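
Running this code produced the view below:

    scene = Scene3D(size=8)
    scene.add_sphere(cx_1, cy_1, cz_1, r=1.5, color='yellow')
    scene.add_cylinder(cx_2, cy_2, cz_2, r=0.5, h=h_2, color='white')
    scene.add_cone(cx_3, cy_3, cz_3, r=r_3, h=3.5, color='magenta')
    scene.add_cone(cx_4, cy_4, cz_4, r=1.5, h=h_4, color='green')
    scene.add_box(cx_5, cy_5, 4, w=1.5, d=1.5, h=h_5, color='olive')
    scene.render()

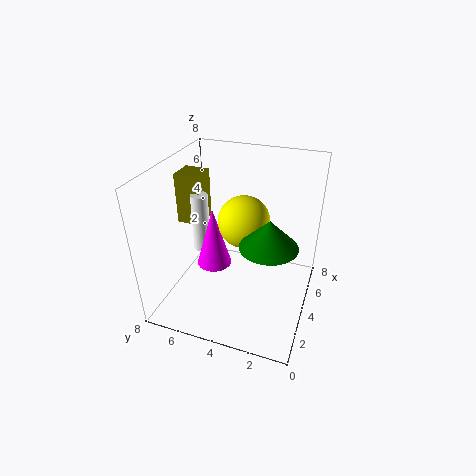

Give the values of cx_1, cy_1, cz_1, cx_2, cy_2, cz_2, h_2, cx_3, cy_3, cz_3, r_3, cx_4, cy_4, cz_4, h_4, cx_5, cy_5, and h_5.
cx_1 = 5; cy_1 = 4; cz_1 = 4.5; cx_2 = 4.5; cy_2 = 6.5; cz_2 = 2.5; h_2 = 3.5; cx_3 = 4; cy_3 = 5.5; cz_3 = 2; r_3 = 1; cx_4 = 3; cy_4 = 2; cz_4 = 4.5; h_4 = 1.5; cx_5 = 4.5; cy_5 = 6.5; h_5 = 3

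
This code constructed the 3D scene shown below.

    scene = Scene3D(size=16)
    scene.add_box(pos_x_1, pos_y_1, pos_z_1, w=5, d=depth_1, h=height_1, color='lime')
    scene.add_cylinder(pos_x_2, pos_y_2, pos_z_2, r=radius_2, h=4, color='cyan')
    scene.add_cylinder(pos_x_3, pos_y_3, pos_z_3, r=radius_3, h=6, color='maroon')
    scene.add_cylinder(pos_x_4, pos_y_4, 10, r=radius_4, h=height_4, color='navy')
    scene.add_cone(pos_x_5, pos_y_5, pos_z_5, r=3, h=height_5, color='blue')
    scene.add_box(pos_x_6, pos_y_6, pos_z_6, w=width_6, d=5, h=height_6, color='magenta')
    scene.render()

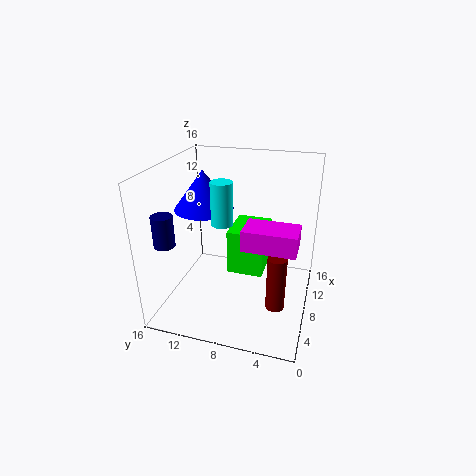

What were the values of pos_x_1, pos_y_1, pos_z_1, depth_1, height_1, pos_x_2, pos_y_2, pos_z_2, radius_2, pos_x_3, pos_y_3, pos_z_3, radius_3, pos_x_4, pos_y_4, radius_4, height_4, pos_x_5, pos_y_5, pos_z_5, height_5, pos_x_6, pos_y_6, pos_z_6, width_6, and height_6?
pos_x_1 = 7
pos_y_1 = 5
pos_z_1 = 4
depth_1 = 4
height_1 = 5
pos_x_2 = 3
pos_y_2 = 8
pos_z_2 = 12
radius_2 = 1
pos_x_3 = 5
pos_y_3 = 3
pos_z_3 = 2
radius_3 = 1
pos_x_4 = 1
pos_y_4 = 13
radius_4 = 1
height_4 = 3
pos_x_5 = 6
pos_y_5 = 11
pos_z_5 = 12
height_5 = 4
pos_x_6 = 2
pos_y_6 = 1
pos_z_6 = 10
width_6 = 3
height_6 = 2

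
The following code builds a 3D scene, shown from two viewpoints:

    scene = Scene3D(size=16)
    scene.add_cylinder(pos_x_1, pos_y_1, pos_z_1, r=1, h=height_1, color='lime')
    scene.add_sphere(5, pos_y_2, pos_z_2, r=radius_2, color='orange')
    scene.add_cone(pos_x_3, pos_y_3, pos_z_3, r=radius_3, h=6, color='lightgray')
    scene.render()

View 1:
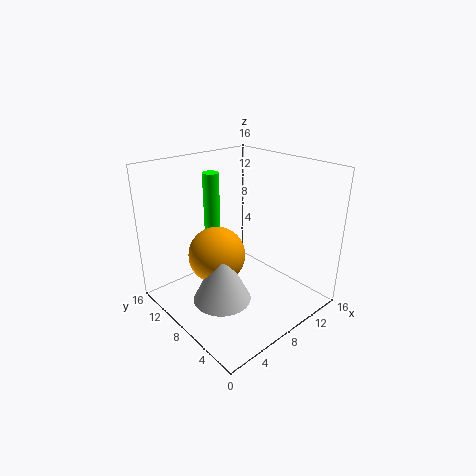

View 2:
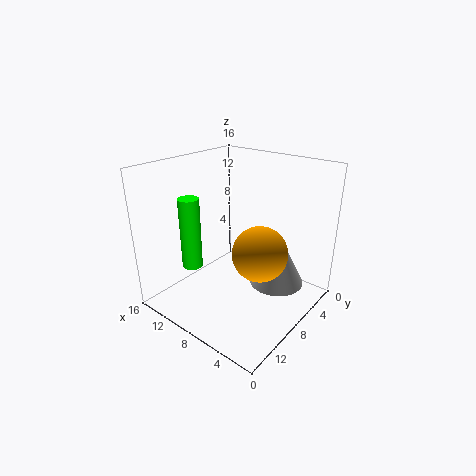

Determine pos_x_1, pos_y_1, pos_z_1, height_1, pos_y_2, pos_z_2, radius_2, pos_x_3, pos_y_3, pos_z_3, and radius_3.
pos_x_1 = 9
pos_y_1 = 14
pos_z_1 = 7
height_1 = 7
pos_y_2 = 8
pos_z_2 = 7
radius_2 = 3
pos_x_3 = 4
pos_y_3 = 6
pos_z_3 = 3
radius_3 = 3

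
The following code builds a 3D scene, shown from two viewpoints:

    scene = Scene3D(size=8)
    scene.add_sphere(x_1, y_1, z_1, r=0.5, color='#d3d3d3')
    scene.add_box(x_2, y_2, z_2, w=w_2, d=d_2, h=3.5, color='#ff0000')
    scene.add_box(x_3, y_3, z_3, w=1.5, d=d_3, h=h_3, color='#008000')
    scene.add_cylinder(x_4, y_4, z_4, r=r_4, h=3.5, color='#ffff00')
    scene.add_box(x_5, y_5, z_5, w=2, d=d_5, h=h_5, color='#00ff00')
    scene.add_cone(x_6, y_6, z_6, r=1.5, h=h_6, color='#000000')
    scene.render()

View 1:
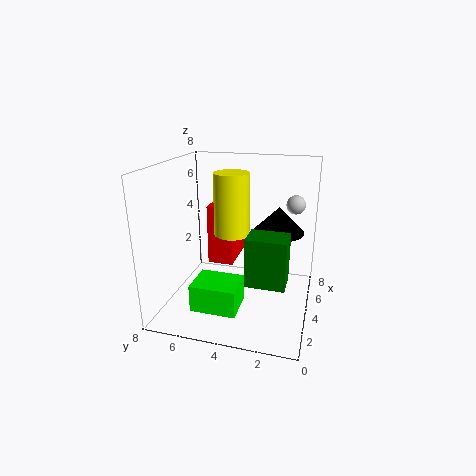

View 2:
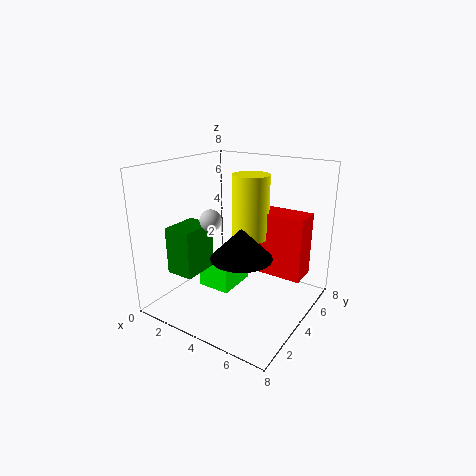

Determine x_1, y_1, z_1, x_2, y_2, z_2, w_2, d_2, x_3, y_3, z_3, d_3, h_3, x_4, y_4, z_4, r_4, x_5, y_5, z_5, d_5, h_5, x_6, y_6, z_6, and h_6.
x_1 = 4.5, y_1 = 1, z_1 = 6, x_2 = 4.5, y_2 = 4.5, z_2 = 2, w_2 = 3, d_2 = 1.5, x_3 = 1.5, y_3 = 1, z_3 = 2.5, d_3 = 2, h_3 = 2.5, x_4 = 4.5, y_4 = 4.5, z_4 = 4, r_4 = 1, x_5 = 1.5, y_5 = 3.5, z_5 = 0.5, d_5 = 2.5, h_5 = 1.5, x_6 = 5.5, y_6 = 2, z_6 = 4, h_6 = 1.5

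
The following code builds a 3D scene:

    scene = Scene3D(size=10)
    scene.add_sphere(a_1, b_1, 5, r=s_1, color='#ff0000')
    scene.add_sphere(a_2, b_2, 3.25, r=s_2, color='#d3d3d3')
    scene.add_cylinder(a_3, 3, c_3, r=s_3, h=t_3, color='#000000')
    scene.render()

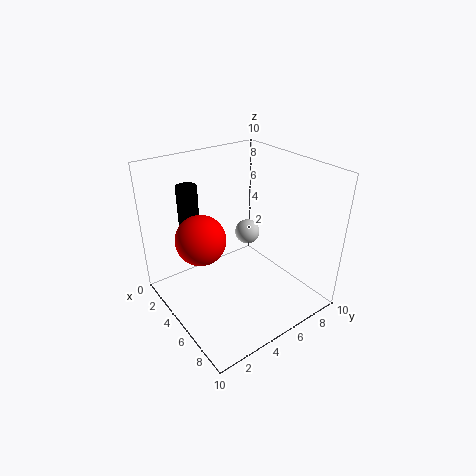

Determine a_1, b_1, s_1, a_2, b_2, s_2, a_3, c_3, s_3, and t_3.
a_1 = 3.75
b_1 = 2.75
s_1 = 1.75
a_2 = 2.25
b_2 = 8
s_2 = 1
a_3 = 1.75
c_3 = 4.5
s_3 = 0.75
t_3 = 3.75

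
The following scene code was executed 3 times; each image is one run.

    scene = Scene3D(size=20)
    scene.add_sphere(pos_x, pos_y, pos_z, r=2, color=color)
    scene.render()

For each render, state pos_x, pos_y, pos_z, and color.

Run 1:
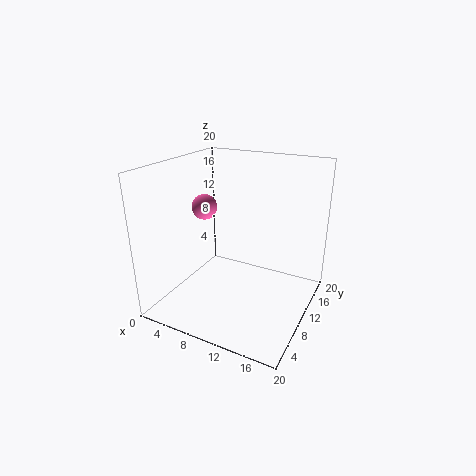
pos_x = 2, pos_y = 14, pos_z = 12, color = 'hotpink'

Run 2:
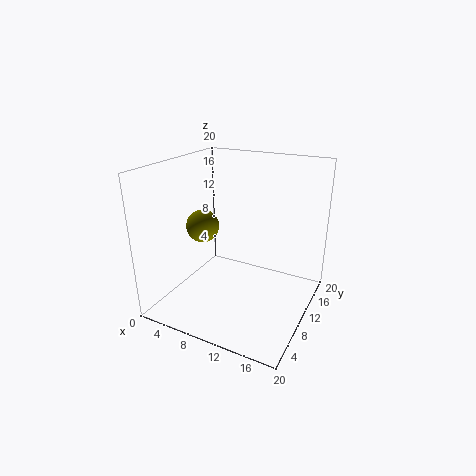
pos_x = 8, pos_y = 4.5, pos_z = 13.5, color = 'olive'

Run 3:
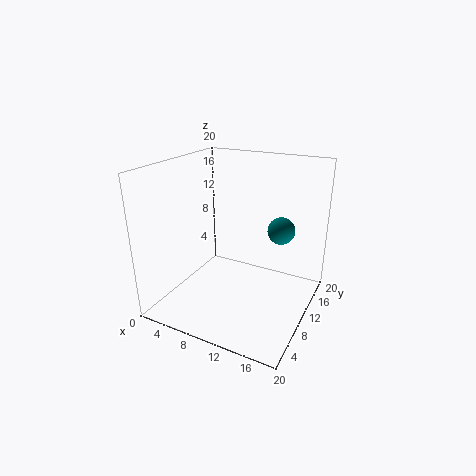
pos_x = 14.5, pos_y = 15, pos_z = 10, color = 'teal'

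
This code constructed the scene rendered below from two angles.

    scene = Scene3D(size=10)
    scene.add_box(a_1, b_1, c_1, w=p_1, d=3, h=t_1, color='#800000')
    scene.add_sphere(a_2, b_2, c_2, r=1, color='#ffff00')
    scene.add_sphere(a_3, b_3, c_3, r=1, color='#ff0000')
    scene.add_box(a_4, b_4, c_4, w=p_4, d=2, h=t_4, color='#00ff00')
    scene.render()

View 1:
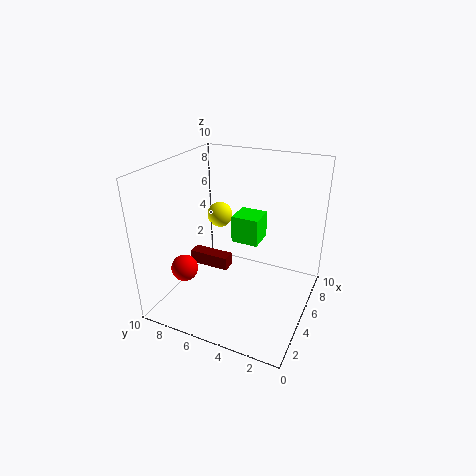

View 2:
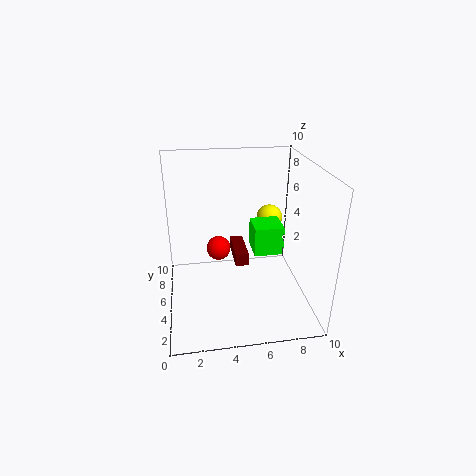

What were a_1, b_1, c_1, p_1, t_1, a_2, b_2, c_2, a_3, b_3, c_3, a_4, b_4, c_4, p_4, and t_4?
a_1 = 5, b_1 = 6, c_1 = 2, p_1 = 1, t_1 = 1, a_2 = 8, b_2 = 8, c_2 = 5, a_3 = 4, b_3 = 9, c_3 = 2, a_4 = 6, b_4 = 4, c_4 = 4, p_4 = 2, t_4 = 2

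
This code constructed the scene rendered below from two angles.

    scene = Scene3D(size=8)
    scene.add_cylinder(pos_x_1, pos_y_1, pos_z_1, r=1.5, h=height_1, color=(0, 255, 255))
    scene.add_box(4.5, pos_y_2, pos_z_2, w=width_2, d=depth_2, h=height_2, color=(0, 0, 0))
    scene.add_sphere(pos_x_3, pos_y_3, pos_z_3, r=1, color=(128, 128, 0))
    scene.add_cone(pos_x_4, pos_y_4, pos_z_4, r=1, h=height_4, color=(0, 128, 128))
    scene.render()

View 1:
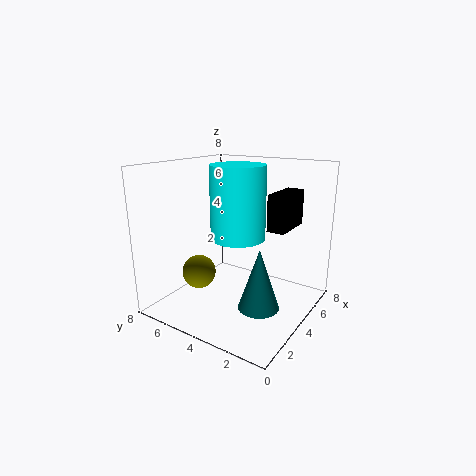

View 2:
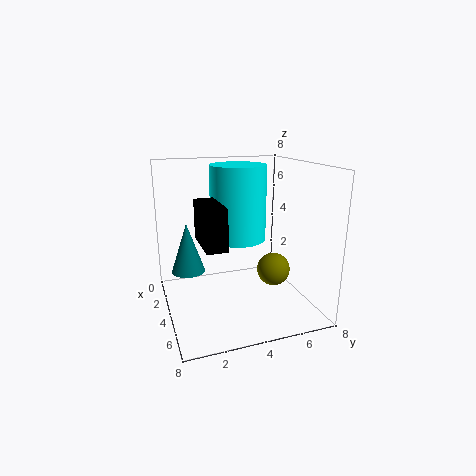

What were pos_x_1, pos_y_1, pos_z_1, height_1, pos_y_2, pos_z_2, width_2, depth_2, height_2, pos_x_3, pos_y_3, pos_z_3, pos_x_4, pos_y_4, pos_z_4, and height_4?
pos_x_1 = 4
pos_y_1 = 4
pos_z_1 = 4
height_1 = 4
pos_y_2 = 1.5
pos_z_2 = 4.5
width_2 = 2.5
depth_2 = 1
height_2 = 2
pos_x_3 = 3.5
pos_y_3 = 6.5
pos_z_3 = 1.5
pos_x_4 = 2
pos_y_4 = 1.5
pos_z_4 = 1.5
height_4 = 3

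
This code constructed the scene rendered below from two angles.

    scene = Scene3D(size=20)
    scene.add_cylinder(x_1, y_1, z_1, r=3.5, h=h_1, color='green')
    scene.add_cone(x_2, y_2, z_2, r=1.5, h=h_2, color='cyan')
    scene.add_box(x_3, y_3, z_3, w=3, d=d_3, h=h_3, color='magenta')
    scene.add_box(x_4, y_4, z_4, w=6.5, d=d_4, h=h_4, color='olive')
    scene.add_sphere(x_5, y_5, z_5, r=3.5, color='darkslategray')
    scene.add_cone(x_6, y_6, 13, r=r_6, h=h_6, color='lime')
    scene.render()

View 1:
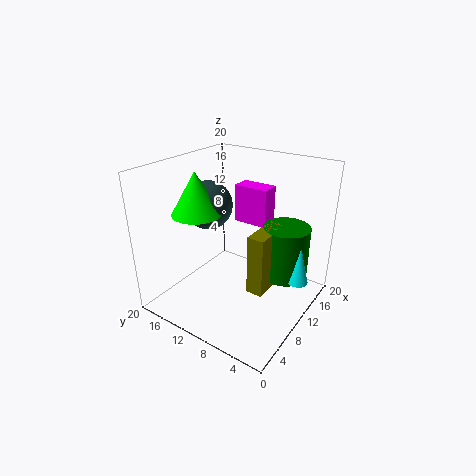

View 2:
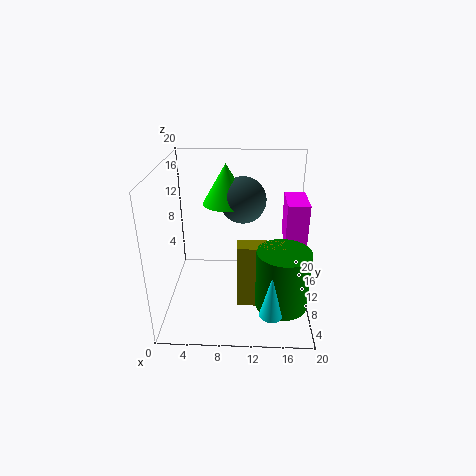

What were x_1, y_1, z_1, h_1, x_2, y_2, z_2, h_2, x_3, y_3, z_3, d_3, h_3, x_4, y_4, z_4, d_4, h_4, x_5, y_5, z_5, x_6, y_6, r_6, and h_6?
x_1 = 16, y_1 = 5.5, z_1 = 2.5, h_1 = 8, x_2 = 14.5, y_2 = 2.5, z_2 = 3, h_2 = 6, x_3 = 16.5, y_3 = 9.5, z_3 = 9, d_3 = 5.5, h_3 = 6, x_4 = 10, y_4 = 6, z_4 = 1.5, d_4 = 2.5, h_4 = 9, x_5 = 10.5, y_5 = 15.5, z_5 = 13.5, x_6 = 8, y_6 = 15.5, r_6 = 3.5, h_6 = 6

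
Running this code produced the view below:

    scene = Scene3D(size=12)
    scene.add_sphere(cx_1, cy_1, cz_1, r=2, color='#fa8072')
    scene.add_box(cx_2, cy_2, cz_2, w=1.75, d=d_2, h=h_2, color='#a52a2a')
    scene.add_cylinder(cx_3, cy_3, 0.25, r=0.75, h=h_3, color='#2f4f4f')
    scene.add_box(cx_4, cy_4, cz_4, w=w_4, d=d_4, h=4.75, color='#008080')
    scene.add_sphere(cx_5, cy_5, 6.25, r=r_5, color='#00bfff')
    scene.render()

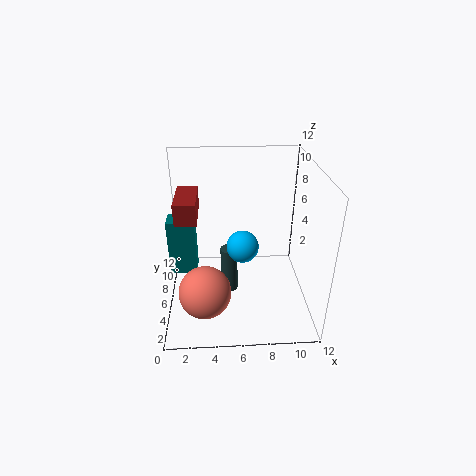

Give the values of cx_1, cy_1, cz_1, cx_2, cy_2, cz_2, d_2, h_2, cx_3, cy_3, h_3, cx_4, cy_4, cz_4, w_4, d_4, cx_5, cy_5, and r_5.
cx_1 = 3.25
cy_1 = 2.25
cz_1 = 3.5
cx_2 = 1
cy_2 = 5
cz_2 = 7.75
d_2 = 4
h_2 = 1.75
cx_3 = 5.25
cy_3 = 6.75
h_3 = 4.25
cx_4 = 0.25
cy_4 = 5.5
cz_4 = 3
w_4 = 2.25
d_4 = 1.75
cx_5 = 6.25
cy_5 = 4.25
r_5 = 1.25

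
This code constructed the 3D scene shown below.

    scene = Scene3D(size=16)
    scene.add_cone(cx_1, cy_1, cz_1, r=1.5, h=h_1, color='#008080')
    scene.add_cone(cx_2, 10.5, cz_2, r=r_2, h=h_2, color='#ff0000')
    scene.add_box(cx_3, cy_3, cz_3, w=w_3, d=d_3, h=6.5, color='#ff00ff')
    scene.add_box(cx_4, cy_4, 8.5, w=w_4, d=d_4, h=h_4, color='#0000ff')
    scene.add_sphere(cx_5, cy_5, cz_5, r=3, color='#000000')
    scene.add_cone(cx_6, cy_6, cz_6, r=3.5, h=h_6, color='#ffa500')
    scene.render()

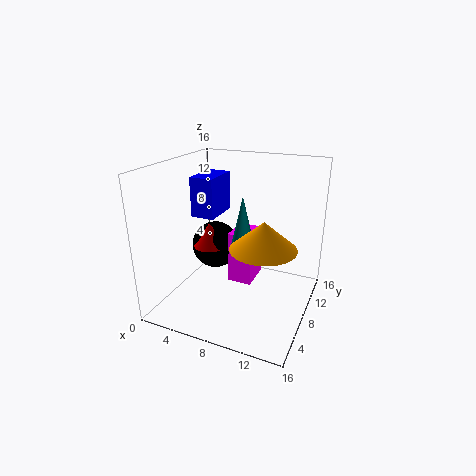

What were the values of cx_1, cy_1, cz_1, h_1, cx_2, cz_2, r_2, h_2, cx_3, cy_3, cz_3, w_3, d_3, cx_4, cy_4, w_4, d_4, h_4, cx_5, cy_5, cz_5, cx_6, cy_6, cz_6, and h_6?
cx_1 = 7.5
cy_1 = 10.5
cz_1 = 5.5
h_1 = 6.5
cx_2 = 3
cz_2 = 5
r_2 = 2
h_2 = 3
cx_3 = 5.5
cy_3 = 10.5
cz_3 = 0.5
w_3 = 3
d_3 = 4
cx_4 = 0.5
cy_4 = 10.5
w_4 = 3
d_4 = 5
h_4 = 5
cx_5 = 3
cy_5 = 12
cz_5 = 4.5
cx_6 = 11.5
cy_6 = 6.5
cz_6 = 8
h_6 = 3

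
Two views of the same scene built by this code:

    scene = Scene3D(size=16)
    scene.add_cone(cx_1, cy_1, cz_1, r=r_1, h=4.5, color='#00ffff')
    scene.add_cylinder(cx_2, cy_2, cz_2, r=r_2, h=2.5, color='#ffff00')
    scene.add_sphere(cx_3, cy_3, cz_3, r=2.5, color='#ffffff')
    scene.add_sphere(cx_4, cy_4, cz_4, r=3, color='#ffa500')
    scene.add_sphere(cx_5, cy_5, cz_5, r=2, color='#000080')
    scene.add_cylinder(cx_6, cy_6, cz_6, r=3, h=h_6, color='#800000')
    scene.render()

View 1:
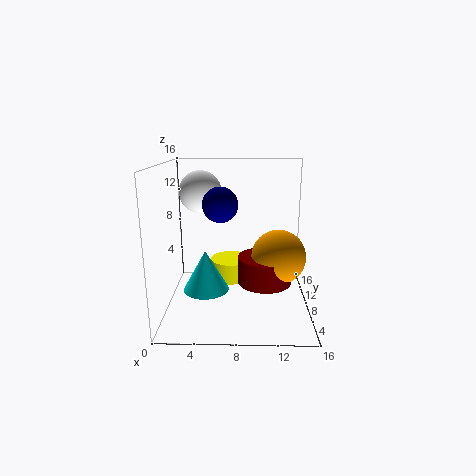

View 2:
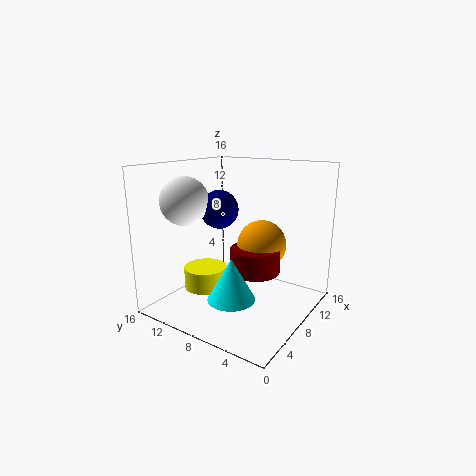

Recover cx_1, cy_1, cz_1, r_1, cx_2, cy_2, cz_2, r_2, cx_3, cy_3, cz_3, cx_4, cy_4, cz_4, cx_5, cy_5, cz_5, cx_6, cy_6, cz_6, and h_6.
cx_1 = 4.5; cy_1 = 6.5; cz_1 = 2.5; r_1 = 2.5; cx_2 = 7; cy_2 = 12; cz_2 = 1.5; r_2 = 2.5; cx_3 = 3.5; cy_3 = 11.5; cz_3 = 12.5; cx_4 = 12.5; cy_4 = 7.5; cz_4 = 6; cx_5 = 6; cy_5 = 9; cz_5 = 11.5; cx_6 = 11; cy_6 = 7.5; cz_6 = 3; h_6 = 3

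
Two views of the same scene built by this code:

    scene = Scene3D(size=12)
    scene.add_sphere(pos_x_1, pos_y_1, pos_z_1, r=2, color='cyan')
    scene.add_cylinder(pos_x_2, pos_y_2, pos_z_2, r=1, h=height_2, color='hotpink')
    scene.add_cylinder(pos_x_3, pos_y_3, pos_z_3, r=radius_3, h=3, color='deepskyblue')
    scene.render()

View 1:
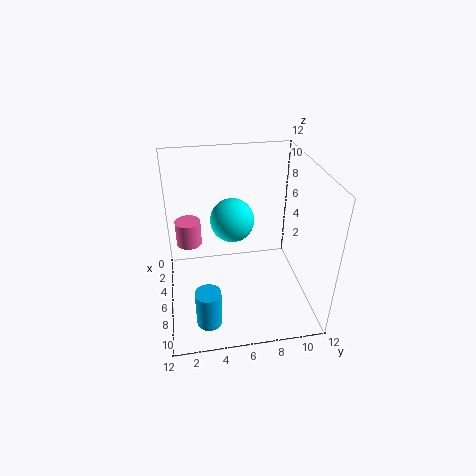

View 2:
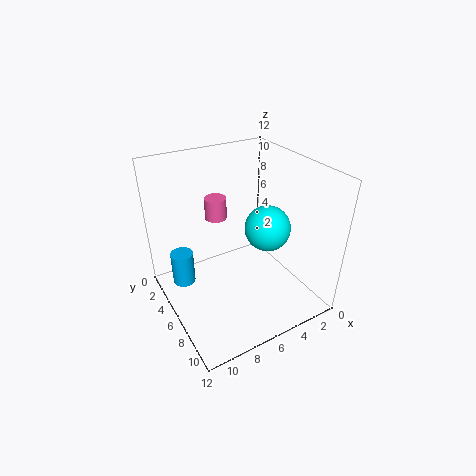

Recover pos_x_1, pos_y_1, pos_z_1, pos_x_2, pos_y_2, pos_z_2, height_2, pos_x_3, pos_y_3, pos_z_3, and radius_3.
pos_x_1 = 3; pos_y_1 = 6; pos_z_1 = 6; pos_x_2 = 6; pos_y_2 = 2; pos_z_2 = 6; height_2 = 2; pos_x_3 = 10; pos_y_3 = 3; pos_z_3 = 1; radius_3 = 1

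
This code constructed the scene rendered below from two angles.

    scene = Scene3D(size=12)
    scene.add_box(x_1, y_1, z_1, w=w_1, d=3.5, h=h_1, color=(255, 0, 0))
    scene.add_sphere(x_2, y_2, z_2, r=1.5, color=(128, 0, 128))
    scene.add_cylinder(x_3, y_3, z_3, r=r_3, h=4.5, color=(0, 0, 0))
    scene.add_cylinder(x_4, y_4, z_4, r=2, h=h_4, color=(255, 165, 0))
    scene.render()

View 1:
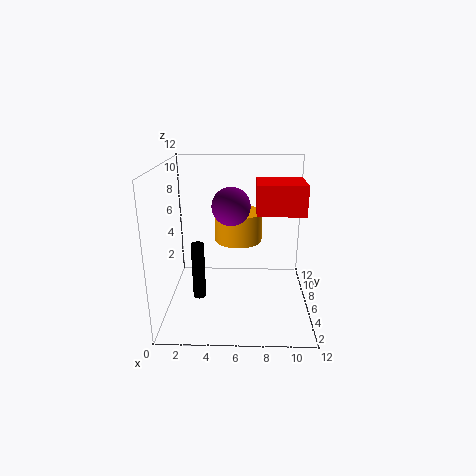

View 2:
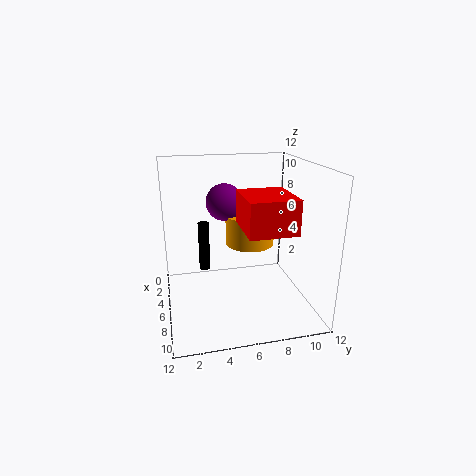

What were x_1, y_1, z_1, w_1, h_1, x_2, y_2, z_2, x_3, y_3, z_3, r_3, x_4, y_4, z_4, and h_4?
x_1 = 7.5, y_1 = 5.5, z_1 = 8, w_1 = 4, h_1 = 2.5, x_2 = 5.5, y_2 = 5, z_2 = 9, x_3 = 3, y_3 = 3.5, z_3 = 2, r_3 = 0.5, x_4 = 6, y_4 = 7, z_4 = 5.5, h_4 = 2.5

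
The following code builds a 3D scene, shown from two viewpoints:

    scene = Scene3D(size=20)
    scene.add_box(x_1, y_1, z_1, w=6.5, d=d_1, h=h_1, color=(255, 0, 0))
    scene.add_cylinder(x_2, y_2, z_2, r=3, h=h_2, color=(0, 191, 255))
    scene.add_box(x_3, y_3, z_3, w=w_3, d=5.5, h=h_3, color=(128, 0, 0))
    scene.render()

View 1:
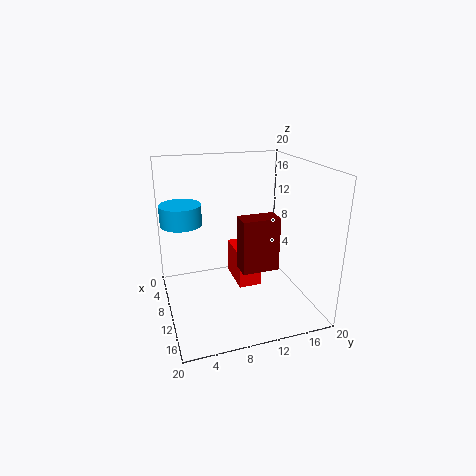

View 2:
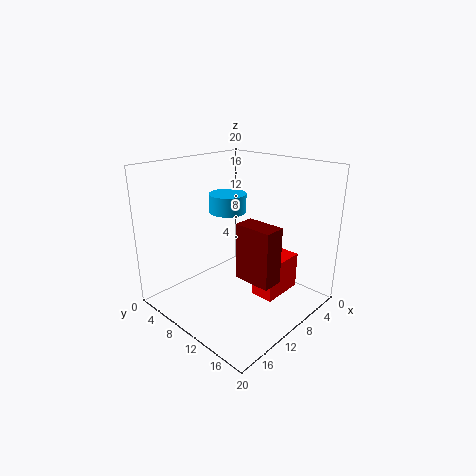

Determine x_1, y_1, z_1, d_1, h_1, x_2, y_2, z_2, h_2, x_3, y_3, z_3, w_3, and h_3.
x_1 = 1.5
y_1 = 11
z_1 = 0.5
d_1 = 3.5
h_1 = 5.5
x_2 = 5
y_2 = 3
z_2 = 11
h_2 = 3
x_3 = 8
y_3 = 10.5
z_3 = 4.5
w_3 = 3
h_3 = 8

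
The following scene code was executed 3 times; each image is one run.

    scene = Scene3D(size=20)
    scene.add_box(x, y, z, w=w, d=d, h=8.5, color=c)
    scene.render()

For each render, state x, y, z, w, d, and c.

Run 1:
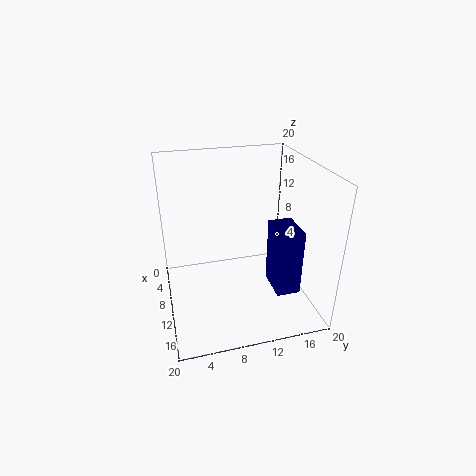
x = 13.5
y = 13
z = 5.5
w = 4.5
d = 3
c = 'navy'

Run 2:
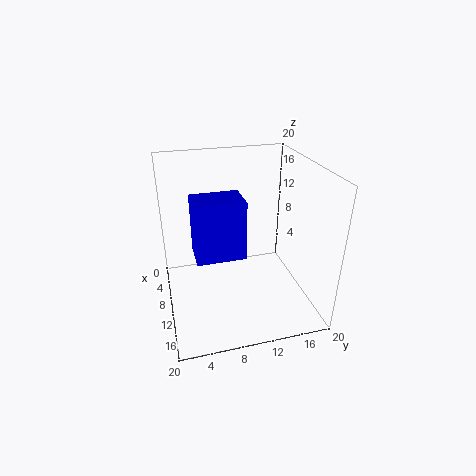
x = 6
y = 4
z = 7
w = 5
d = 7
c = 'blue'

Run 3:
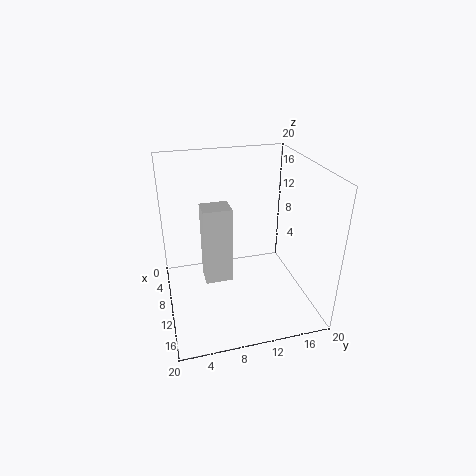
x = 16.5
y = 4
z = 10
w = 2.5
d = 3
c = 'lightgray'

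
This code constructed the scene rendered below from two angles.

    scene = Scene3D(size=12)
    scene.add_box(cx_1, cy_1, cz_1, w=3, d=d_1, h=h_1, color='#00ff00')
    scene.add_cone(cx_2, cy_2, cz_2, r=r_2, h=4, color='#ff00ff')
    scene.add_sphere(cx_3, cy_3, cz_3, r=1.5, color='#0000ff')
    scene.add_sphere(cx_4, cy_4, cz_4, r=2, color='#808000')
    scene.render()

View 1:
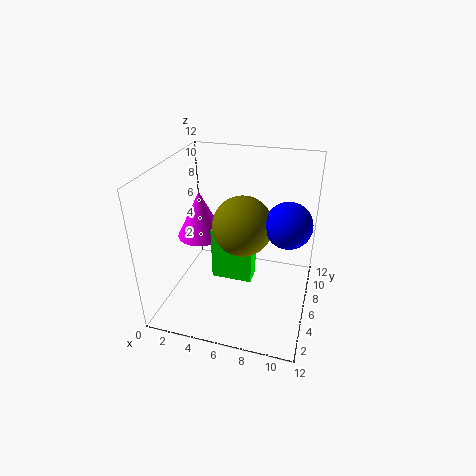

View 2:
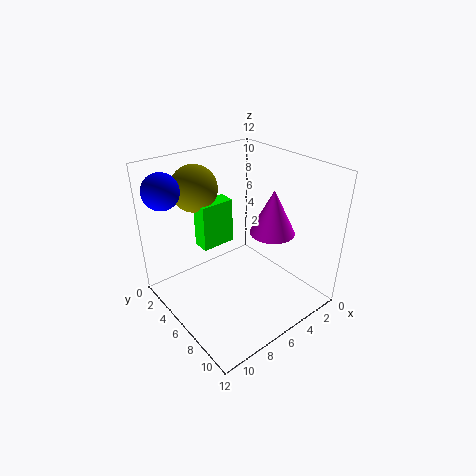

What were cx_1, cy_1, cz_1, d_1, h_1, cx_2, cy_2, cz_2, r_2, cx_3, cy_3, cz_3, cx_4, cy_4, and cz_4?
cx_1 = 5; cy_1 = 2.5; cz_1 = 4.5; d_1 = 1.5; h_1 = 4; cx_2 = 2.5; cy_2 = 6.5; cz_2 = 5.5; r_2 = 2; cx_3 = 10.5; cy_3 = 2; cz_3 = 10; cx_4 = 7.5; cy_4 = 2; cz_4 = 9.5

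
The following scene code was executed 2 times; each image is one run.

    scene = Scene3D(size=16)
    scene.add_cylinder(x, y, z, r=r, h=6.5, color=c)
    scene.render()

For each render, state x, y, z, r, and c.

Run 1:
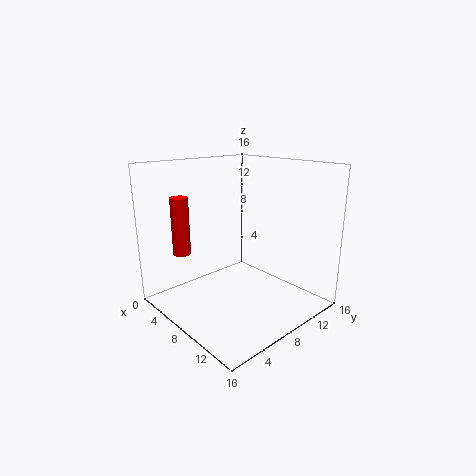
x = 3.5
y = 3.5
z = 6
r = 1
c = 'red'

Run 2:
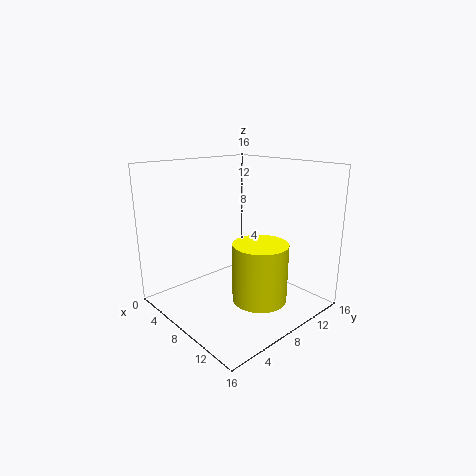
x = 11
y = 8.5
z = 1.5
r = 3
c = 'yellow'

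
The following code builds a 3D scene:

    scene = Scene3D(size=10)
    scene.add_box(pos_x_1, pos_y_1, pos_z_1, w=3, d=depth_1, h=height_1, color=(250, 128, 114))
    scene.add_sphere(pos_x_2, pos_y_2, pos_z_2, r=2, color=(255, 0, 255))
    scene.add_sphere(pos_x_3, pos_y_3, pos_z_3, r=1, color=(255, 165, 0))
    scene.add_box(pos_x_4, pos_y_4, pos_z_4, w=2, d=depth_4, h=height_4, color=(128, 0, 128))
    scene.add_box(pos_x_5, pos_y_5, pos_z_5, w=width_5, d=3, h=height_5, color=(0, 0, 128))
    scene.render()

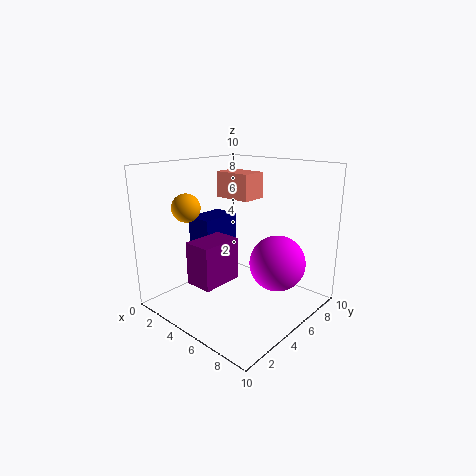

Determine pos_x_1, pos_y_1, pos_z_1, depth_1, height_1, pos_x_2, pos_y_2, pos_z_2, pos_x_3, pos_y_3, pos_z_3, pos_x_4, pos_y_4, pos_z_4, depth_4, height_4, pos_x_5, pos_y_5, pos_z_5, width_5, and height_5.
pos_x_1 = 1
pos_y_1 = 7
pos_z_1 = 7
depth_1 = 2
height_1 = 2
pos_x_2 = 7
pos_y_2 = 7
pos_z_2 = 3
pos_x_3 = 2
pos_y_3 = 3
pos_z_3 = 7
pos_x_4 = 3
pos_y_4 = 2
pos_z_4 = 2
depth_4 = 3
height_4 = 3
pos_x_5 = 1
pos_y_5 = 4
pos_z_5 = 4
width_5 = 2
height_5 = 2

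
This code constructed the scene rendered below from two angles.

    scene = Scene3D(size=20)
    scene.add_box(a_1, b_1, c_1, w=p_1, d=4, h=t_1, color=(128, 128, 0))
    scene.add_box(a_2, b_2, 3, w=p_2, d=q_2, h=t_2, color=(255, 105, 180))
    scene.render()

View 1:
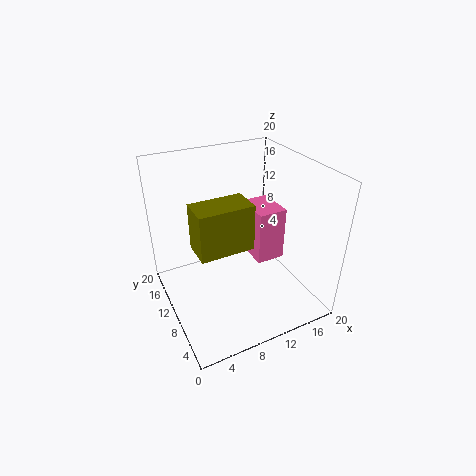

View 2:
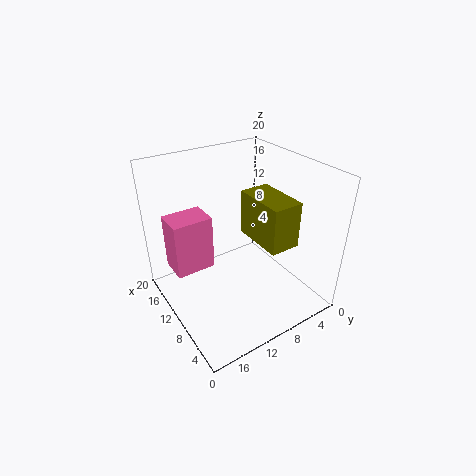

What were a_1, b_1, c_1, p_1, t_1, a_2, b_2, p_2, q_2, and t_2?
a_1 = 3; b_1 = 5.5; c_1 = 11; p_1 = 7; t_1 = 6; a_2 = 14.5; b_2 = 11.5; p_2 = 4.5; q_2 = 6; t_2 = 8.5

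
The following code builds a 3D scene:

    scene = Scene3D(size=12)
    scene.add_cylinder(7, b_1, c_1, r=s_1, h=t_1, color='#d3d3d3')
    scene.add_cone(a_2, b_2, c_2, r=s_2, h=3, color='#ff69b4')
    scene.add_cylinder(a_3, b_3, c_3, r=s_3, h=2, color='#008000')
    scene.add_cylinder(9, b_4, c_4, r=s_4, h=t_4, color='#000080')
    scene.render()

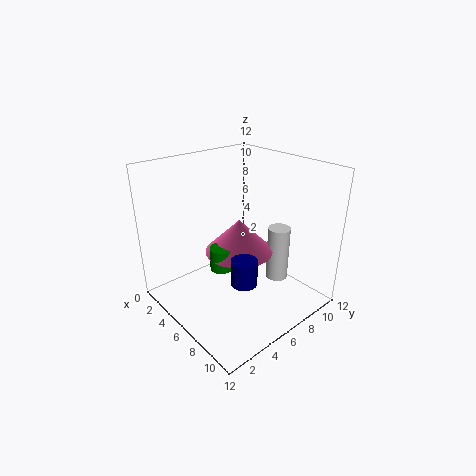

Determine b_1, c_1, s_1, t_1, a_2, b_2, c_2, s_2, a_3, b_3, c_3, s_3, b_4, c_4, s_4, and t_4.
b_1 = 10
c_1 = 1
s_1 = 1
t_1 = 5
a_2 = 5
b_2 = 7
c_2 = 4
s_2 = 3
a_3 = 5
b_3 = 5
c_3 = 3
s_3 = 1
b_4 = 4
c_4 = 4
s_4 = 1
t_4 = 2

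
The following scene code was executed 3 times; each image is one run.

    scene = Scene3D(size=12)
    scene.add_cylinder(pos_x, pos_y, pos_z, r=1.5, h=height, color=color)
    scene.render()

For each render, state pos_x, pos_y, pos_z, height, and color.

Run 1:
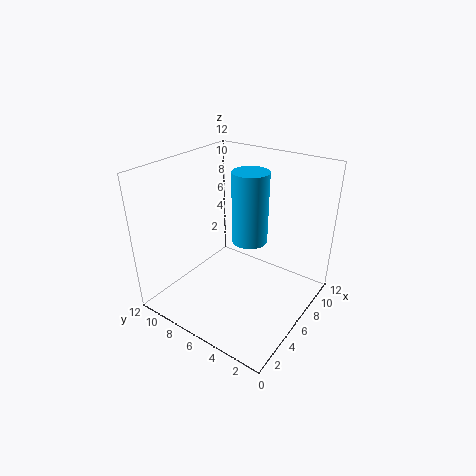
pos_x = 7, pos_y = 5.5, pos_z = 5.5, height = 6, color = 'deepskyblue'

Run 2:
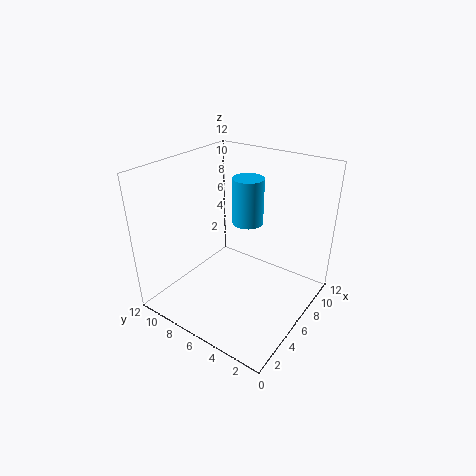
pos_x = 10.5, pos_y = 8, pos_z = 5, height = 4.5, color = 'deepskyblue'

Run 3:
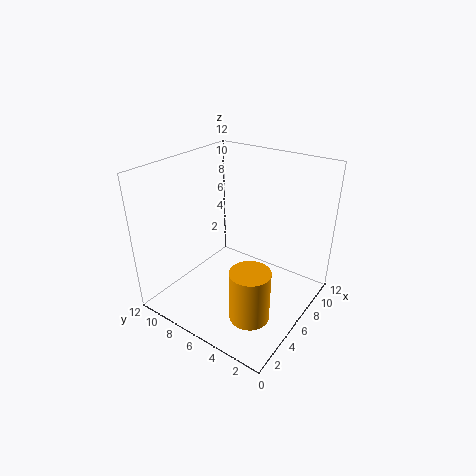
pos_x = 2.5, pos_y = 2.5, pos_z = 2, height = 4, color = 'orange'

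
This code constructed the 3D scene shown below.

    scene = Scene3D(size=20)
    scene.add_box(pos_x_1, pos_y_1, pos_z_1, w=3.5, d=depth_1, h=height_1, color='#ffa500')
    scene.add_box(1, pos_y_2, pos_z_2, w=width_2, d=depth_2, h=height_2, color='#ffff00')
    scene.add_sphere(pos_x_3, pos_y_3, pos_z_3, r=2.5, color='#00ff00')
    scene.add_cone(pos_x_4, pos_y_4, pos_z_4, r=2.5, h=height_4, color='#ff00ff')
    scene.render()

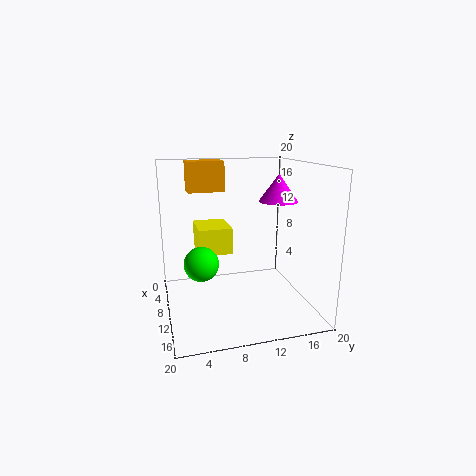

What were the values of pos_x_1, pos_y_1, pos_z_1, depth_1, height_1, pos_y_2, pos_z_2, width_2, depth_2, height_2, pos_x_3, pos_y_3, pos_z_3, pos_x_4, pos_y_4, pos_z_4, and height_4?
pos_x_1 = 1; pos_y_1 = 4; pos_z_1 = 15.5; depth_1 = 5.5; height_1 = 4.5; pos_y_2 = 5; pos_z_2 = 6.5; width_2 = 6; depth_2 = 5; height_2 = 4; pos_x_3 = 8.5; pos_y_3 = 5; pos_z_3 = 6; pos_x_4 = 13; pos_y_4 = 14.5; pos_z_4 = 15.5; height_4 = 3.5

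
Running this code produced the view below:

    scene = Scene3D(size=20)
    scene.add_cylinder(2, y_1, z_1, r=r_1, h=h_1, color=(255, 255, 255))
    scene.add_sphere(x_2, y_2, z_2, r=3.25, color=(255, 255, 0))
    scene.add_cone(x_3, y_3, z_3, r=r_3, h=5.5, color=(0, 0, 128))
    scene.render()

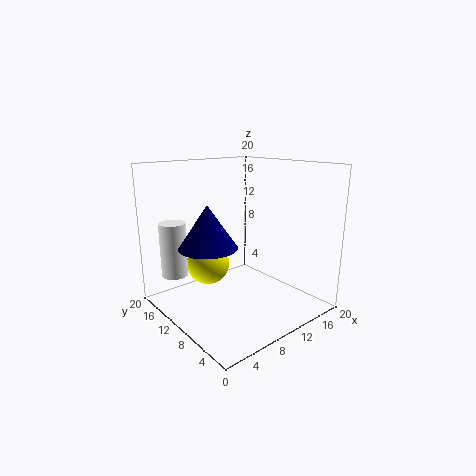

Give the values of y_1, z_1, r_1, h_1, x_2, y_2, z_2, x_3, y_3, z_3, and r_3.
y_1 = 13.75; z_1 = 5.5; r_1 = 1.75; h_1 = 7.25; x_2 = 8.75; y_2 = 15.75; z_2 = 4.75; x_3 = 4.5; y_3 = 9.25; z_3 = 10; r_3 = 3.75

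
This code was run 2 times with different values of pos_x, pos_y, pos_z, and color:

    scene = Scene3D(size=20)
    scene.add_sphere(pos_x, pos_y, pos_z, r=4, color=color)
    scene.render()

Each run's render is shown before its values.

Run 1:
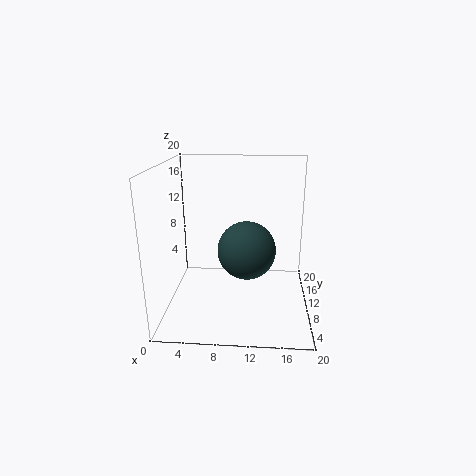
pos_x = 11.25, pos_y = 9.25, pos_z = 8.5, color = 'darkslategray'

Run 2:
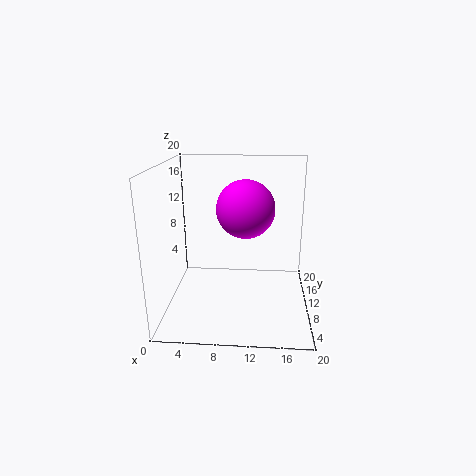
pos_x = 11, pos_y = 10.5, pos_z = 14, color = 'magenta'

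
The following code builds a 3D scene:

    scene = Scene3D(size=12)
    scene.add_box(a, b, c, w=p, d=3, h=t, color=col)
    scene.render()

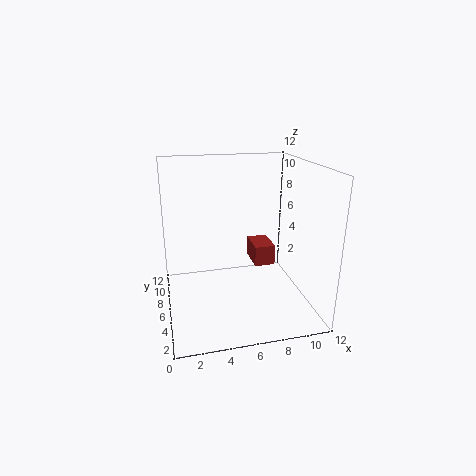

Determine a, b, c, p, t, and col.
a = 8.5; b = 9; c = 1.5; p = 2; t = 2; col = 'brown'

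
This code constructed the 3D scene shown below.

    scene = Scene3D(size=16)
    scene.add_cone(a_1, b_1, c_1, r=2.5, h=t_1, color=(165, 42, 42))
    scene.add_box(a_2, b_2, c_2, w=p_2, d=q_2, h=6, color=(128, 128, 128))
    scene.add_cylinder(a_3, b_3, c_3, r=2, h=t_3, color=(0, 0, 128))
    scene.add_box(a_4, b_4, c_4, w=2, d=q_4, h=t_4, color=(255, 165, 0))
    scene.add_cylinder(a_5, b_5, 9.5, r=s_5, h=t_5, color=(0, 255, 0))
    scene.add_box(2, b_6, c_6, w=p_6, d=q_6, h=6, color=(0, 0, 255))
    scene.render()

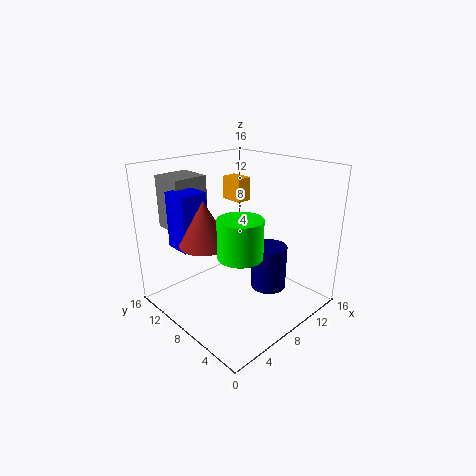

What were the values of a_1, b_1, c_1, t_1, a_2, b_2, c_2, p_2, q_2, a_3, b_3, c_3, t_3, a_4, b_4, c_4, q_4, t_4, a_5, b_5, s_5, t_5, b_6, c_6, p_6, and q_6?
a_1 = 3
b_1 = 7.5
c_1 = 9
t_1 = 4.5
a_2 = 3
b_2 = 12
c_2 = 8.5
p_2 = 4
q_2 = 4
a_3 = 10.5
b_3 = 5.5
c_3 = 2
t_3 = 5
a_4 = 12.5
b_4 = 12.5
c_4 = 10
q_4 = 3
t_4 = 3
a_5 = 3
b_5 = 2.5
s_5 = 2
t_5 = 3.5
b_6 = 9.5
c_6 = 7.5
p_6 = 3
q_6 = 3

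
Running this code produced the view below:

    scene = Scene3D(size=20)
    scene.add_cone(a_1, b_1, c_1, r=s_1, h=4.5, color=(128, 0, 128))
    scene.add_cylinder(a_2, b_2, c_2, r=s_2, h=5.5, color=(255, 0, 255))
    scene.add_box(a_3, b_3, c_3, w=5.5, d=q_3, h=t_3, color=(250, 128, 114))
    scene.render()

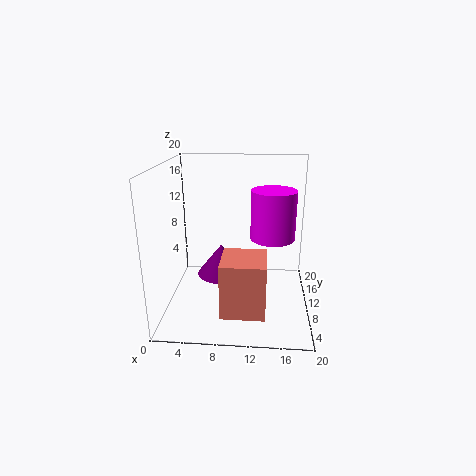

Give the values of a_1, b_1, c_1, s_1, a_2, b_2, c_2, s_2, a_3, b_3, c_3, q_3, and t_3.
a_1 = 7.5
b_1 = 11
c_1 = 4
s_1 = 3.5
a_2 = 14.5
b_2 = 3
c_2 = 13
s_2 = 2.5
a_3 = 8.5
b_3 = 1
c_3 = 3
q_3 = 5.5
t_3 = 7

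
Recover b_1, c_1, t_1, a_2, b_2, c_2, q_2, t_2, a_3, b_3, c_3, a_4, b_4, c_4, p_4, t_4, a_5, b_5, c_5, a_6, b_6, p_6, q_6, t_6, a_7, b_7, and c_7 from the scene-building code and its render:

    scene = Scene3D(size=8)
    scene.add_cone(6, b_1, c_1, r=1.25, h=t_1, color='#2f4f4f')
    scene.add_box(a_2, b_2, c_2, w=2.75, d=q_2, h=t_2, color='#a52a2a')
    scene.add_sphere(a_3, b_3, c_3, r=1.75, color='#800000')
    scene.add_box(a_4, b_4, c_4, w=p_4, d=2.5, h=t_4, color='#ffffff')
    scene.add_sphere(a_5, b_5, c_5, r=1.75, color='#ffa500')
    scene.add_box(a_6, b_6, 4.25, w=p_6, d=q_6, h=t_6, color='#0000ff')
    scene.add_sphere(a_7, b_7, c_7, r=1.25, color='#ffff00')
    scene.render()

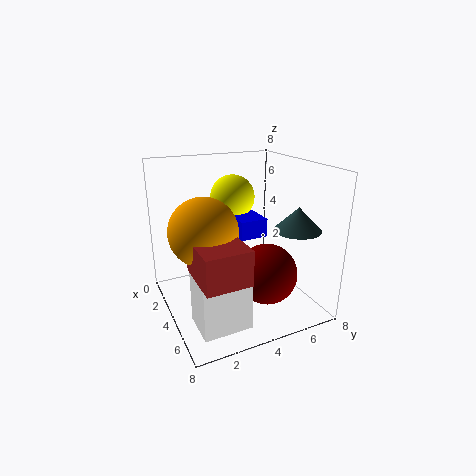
b_1 = 6.5
c_1 = 4.75
t_1 = 1.25
a_2 = 5
b_2 = 0.75
c_2 = 3.25
q_2 = 2.25
t_2 = 1.75
a_3 = 4.75
b_3 = 5.5
c_3 = 1.75
a_4 = 5.25
b_4 = 0.75
c_4 = 0.5
p_4 = 2
t_4 = 3.5
a_5 = 4.75
b_5 = 1.75
c_5 = 5
a_6 = 3.25
b_6 = 3.75
p_6 = 1.75
q_6 = 1.5
t_6 = 1
a_7 = 2.75
b_7 = 4.25
c_7 = 6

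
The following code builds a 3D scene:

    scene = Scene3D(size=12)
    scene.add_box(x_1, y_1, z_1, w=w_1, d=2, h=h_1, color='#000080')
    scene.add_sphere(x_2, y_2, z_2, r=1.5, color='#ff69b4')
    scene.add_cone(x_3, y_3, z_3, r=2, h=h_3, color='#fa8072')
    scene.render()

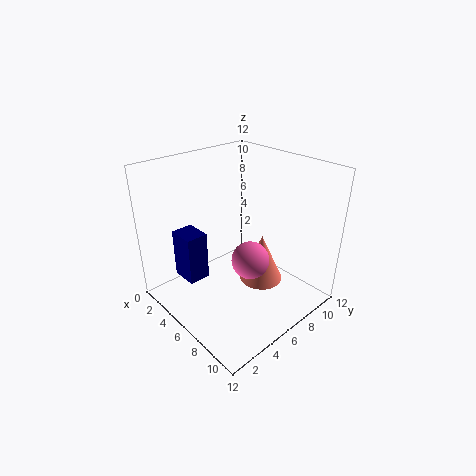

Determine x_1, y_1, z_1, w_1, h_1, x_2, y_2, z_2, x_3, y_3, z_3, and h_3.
x_1 = 0.5; y_1 = 3; z_1 = 1; w_1 = 2.5; h_1 = 4.5; x_2 = 8; y_2 = 5.5; z_2 = 5; x_3 = 6; y_3 = 9; z_3 = 0.5; h_3 = 4.5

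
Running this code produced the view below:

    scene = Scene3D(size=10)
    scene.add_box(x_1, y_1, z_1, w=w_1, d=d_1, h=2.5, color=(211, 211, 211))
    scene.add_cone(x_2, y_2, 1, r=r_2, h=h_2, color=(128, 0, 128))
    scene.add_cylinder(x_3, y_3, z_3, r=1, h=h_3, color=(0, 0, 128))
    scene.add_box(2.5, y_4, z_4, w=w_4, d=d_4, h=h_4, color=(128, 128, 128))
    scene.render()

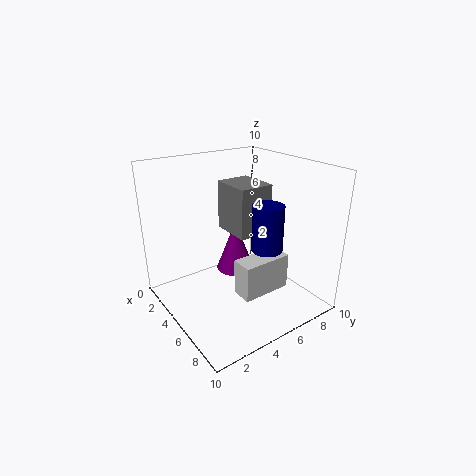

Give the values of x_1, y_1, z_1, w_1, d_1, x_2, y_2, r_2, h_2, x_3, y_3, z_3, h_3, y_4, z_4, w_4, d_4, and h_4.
x_1 = 6
y_1 = 4
z_1 = 1.5
w_1 = 1.5
d_1 = 3.5
x_2 = 2.5
y_2 = 6.5
r_2 = 1.5
h_2 = 4
x_3 = 7.5
y_3 = 5.5
z_3 = 5
h_3 = 3
y_4 = 5
z_4 = 5
w_4 = 3
d_4 = 2.5
h_4 = 3.5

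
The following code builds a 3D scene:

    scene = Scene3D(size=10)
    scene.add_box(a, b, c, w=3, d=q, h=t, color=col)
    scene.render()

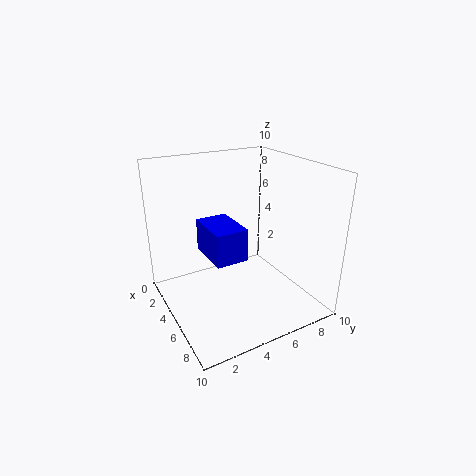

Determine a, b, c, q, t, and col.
a = 5
b = 2
c = 5
q = 2
t = 2
col = 'blue'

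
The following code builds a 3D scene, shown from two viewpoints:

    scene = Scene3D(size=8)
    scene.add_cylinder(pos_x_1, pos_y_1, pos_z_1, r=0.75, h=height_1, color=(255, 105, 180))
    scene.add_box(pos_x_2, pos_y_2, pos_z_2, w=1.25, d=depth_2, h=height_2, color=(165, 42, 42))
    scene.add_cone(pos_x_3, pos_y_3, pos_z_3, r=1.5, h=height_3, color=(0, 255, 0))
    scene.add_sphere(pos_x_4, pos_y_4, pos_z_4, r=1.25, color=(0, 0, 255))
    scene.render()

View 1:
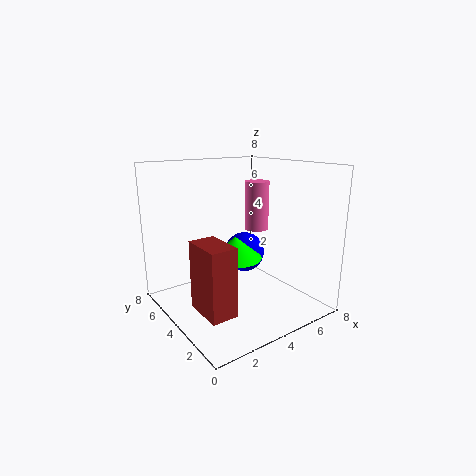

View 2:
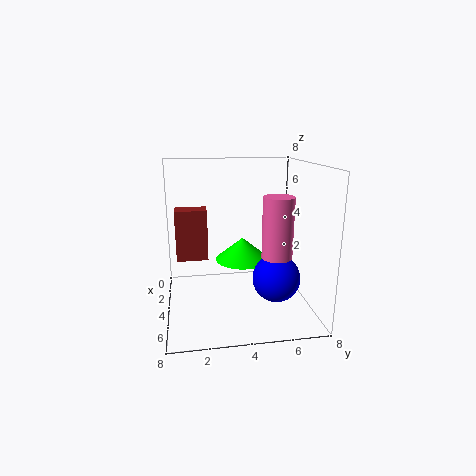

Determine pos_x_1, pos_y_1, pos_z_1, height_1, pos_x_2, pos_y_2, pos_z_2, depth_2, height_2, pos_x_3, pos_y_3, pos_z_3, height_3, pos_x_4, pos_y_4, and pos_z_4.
pos_x_1 = 6.5
pos_y_1 = 5.5
pos_z_1 = 3.75
height_1 = 3
pos_x_2 = 0.25
pos_y_2 = 0.5
pos_z_2 = 1.75
depth_2 = 2
height_2 = 3.25
pos_x_3 = 4
pos_y_3 = 4.25
pos_z_3 = 2.75
height_3 = 1.25
pos_x_4 = 5.75
pos_y_4 = 5.75
pos_z_4 = 2.25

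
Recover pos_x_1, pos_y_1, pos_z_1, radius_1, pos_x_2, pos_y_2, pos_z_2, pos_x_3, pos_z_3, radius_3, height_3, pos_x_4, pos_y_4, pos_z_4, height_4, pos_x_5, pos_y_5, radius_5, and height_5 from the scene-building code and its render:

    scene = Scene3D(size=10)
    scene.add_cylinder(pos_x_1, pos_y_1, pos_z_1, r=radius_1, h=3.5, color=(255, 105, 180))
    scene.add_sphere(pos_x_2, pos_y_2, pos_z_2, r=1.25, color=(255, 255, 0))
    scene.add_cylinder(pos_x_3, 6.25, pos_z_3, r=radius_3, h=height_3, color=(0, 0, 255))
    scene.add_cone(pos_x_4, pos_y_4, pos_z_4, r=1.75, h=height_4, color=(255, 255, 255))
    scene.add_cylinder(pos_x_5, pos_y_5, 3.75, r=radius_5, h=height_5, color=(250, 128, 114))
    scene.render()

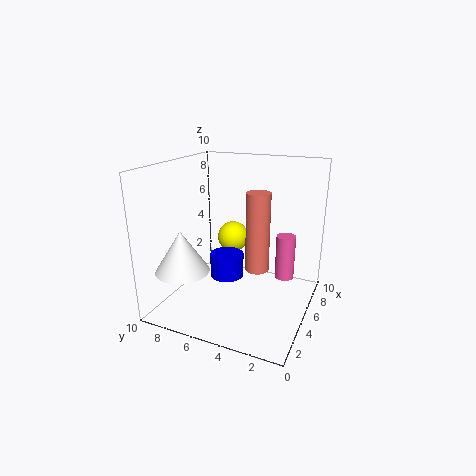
pos_x_1 = 8.5, pos_y_1 = 2.5, pos_z_1 = 0.75, radius_1 = 0.75, pos_x_2 = 8.5, pos_y_2 = 7, pos_z_2 = 3.5, pos_x_3 = 5.75, pos_z_3 = 1.5, radius_3 = 1.25, height_3 = 1.75, pos_x_4 = 1.75, pos_y_4 = 7.5, pos_z_4 = 3.5, height_4 = 2.75, pos_x_5 = 3.5, pos_y_5 = 3, radius_5 = 0.75, height_5 = 5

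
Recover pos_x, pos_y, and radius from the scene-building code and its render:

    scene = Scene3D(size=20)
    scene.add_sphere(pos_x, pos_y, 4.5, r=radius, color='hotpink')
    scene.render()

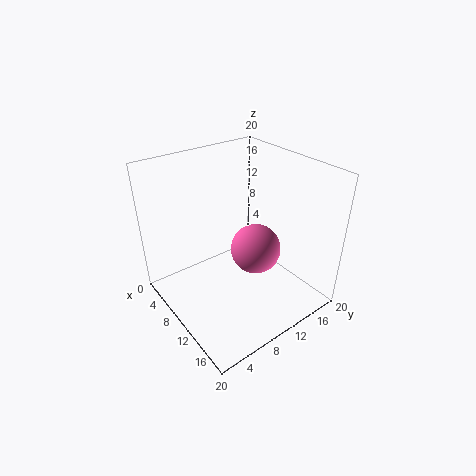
pos_x = 7.5
pos_y = 15.5
radius = 4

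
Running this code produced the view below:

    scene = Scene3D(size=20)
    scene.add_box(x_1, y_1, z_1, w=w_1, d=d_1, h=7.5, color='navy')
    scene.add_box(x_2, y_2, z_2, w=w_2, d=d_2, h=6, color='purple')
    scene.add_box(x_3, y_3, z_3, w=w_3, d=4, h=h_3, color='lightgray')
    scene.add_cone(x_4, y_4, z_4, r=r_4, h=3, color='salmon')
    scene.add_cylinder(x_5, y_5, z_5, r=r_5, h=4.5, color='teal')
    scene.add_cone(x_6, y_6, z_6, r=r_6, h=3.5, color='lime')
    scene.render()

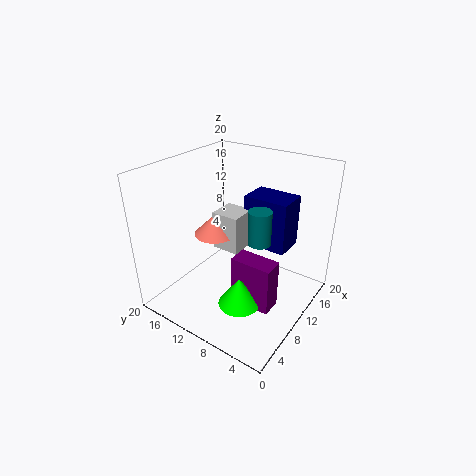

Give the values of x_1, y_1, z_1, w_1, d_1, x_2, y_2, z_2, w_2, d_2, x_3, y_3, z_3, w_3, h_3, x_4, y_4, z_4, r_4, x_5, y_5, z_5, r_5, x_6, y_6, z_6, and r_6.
x_1 = 13
y_1 = 4.5
z_1 = 7.5
w_1 = 4.5
d_1 = 6.5
x_2 = 3.5
y_2 = 1.5
z_2 = 5.5
w_2 = 2.5
d_2 = 5
x_3 = 9.5
y_3 = 10
z_3 = 7.5
w_3 = 4
h_3 = 5.5
x_4 = 10
y_4 = 14
z_4 = 9.5
r_4 = 3
x_5 = 9
y_5 = 6
z_5 = 11
r_5 = 1.5
x_6 = 3
y_6 = 5
z_6 = 6
r_6 = 2.5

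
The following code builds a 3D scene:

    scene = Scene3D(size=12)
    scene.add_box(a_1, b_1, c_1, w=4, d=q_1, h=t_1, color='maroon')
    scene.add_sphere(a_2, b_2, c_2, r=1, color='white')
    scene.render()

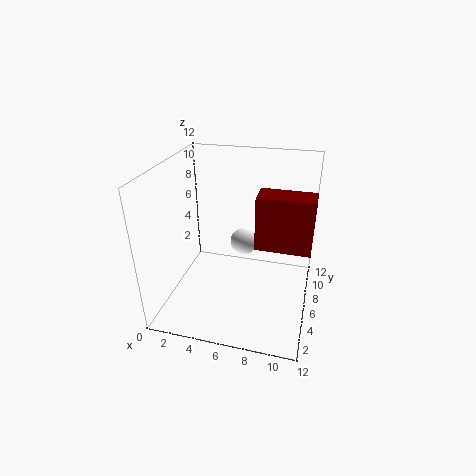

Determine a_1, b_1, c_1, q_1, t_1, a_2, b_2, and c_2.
a_1 = 8, b_1 = 3, c_1 = 7, q_1 = 2, t_1 = 4, a_2 = 7, b_2 = 4, c_2 = 7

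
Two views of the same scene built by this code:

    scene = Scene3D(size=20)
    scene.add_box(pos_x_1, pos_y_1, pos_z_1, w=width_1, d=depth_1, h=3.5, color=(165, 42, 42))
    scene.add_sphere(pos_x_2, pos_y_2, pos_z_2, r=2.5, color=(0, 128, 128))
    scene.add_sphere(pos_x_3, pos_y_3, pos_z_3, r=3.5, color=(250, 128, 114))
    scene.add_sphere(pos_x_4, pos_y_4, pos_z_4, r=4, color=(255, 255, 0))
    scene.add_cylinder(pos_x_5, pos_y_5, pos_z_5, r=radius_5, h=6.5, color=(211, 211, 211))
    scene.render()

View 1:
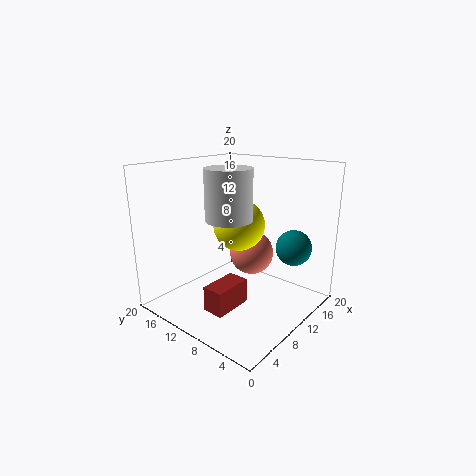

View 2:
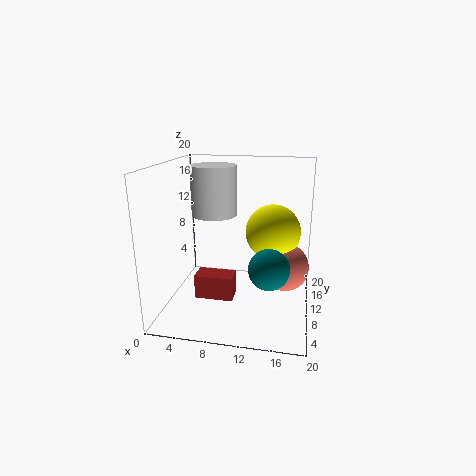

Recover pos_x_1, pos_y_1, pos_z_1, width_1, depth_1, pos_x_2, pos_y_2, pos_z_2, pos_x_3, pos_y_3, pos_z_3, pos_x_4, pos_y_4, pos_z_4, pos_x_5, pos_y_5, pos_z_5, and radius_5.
pos_x_1 = 4, pos_y_1 = 8, pos_z_1 = 1, width_1 = 5.5, depth_1 = 3, pos_x_2 = 15, pos_y_2 = 4, pos_z_2 = 8.5, pos_x_3 = 16.5, pos_y_3 = 12.5, pos_z_3 = 5, pos_x_4 = 14.5, pos_y_4 = 13.5, pos_z_4 = 10, pos_x_5 = 7, pos_y_5 = 9, pos_z_5 = 13.5, radius_5 = 3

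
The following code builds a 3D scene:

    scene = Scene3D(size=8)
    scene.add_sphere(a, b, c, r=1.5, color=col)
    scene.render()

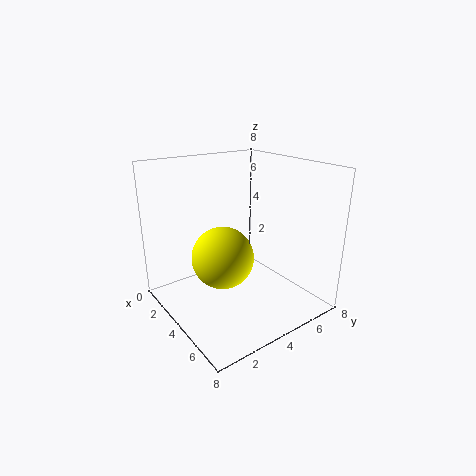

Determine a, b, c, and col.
a = 5.5; b = 2; c = 4; col = 'yellow'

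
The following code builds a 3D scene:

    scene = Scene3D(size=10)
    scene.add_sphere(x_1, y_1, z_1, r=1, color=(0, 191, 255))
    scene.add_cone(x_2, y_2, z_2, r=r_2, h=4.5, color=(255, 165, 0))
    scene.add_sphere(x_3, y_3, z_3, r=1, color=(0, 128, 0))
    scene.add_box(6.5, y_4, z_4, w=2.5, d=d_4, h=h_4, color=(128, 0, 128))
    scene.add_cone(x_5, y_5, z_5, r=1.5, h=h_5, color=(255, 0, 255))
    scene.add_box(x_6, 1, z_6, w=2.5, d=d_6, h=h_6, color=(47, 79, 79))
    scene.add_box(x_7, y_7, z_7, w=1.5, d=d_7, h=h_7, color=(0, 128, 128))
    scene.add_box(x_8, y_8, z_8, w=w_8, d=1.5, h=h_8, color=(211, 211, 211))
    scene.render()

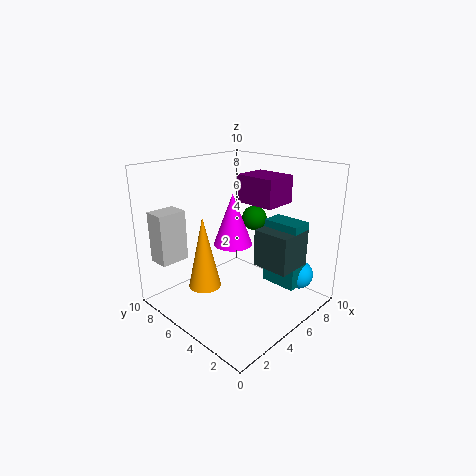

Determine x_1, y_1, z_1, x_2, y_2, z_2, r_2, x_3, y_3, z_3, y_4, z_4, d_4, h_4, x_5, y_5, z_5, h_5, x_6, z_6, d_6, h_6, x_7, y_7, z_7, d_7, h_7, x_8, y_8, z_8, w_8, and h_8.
x_1 = 7.5
y_1 = 1.5
z_1 = 2.5
x_2 = 1.5
y_2 = 4.5
z_2 = 3
r_2 = 1
x_3 = 9
y_3 = 7
z_3 = 5
y_4 = 3.5
z_4 = 7
d_4 = 3
h_4 = 2
x_5 = 6.5
y_5 = 7
z_5 = 3.5
h_5 = 4
x_6 = 5
z_6 = 3.5
d_6 = 2.5
h_6 = 2.5
x_7 = 6
y_7 = 1
z_7 = 2
d_7 = 2.5
h_7 = 4.5
x_8 = 0.5
y_8 = 7.5
z_8 = 3.5
w_8 = 2
h_8 = 3.5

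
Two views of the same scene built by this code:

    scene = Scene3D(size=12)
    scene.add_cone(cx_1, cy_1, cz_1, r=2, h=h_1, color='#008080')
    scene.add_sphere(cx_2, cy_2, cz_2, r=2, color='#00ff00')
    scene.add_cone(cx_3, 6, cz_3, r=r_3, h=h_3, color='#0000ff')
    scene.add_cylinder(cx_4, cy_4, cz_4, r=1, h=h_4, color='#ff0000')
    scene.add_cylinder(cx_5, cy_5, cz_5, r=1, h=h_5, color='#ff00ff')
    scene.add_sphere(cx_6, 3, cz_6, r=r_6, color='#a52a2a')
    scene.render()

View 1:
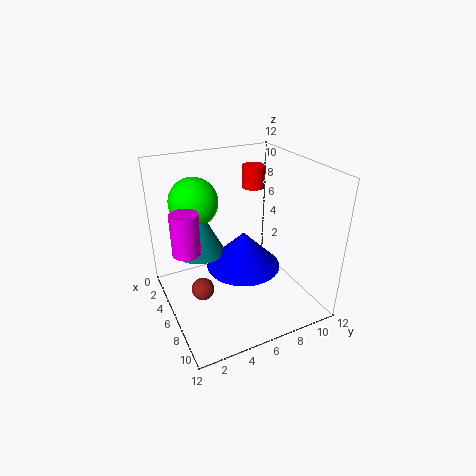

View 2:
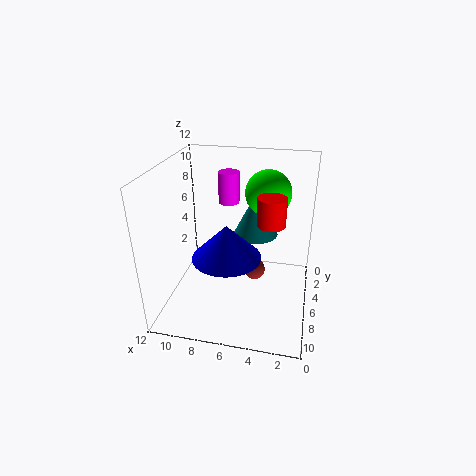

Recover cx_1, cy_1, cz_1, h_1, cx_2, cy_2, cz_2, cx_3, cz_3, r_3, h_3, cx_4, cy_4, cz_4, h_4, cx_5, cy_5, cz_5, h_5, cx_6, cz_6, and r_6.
cx_1 = 5
cy_1 = 3
cz_1 = 5
h_1 = 4
cx_2 = 4
cy_2 = 3
cz_2 = 9
cx_3 = 7
cz_3 = 4
r_3 = 3
h_3 = 3
cx_4 = 3
cy_4 = 9
cz_4 = 9
h_4 = 2
cx_5 = 8
cy_5 = 1
cz_5 = 7
h_5 = 3
cx_6 = 5
cz_6 = 1
r_6 = 1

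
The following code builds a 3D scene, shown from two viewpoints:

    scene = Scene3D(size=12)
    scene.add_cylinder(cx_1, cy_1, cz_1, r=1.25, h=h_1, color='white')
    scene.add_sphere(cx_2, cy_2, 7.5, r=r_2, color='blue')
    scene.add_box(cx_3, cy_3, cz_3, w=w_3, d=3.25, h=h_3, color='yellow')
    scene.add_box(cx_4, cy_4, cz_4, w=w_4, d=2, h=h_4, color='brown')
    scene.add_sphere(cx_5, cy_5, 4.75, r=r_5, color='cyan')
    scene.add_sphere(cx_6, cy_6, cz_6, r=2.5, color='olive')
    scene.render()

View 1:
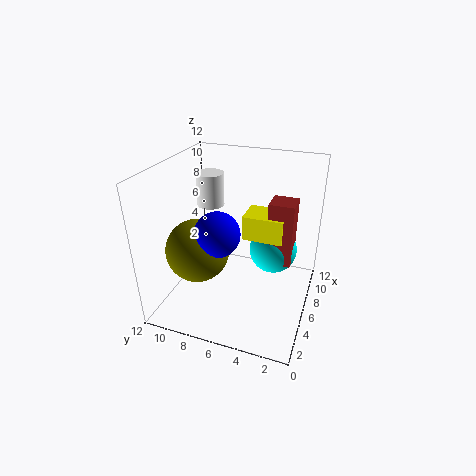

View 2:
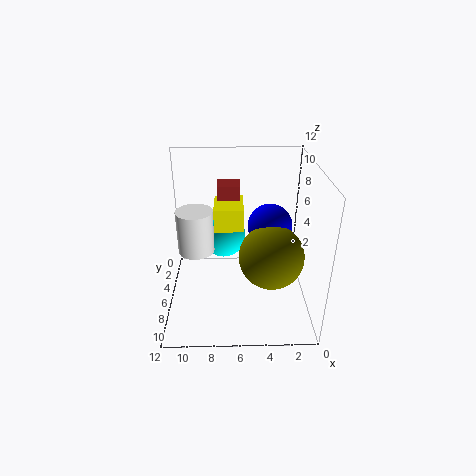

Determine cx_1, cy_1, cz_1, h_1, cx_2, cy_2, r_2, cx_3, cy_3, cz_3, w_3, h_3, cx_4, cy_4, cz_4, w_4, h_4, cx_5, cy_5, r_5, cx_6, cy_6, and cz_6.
cx_1 = 9; cy_1 = 9.75; cz_1 = 7.25; h_1 = 3; cx_2 = 3.5; cy_2 = 6.75; r_2 = 1.75; cx_3 = 5.5; cy_3 = 2.25; cz_3 = 6.25; w_3 = 2.5; h_3 = 2; cx_4 = 5.75; cy_4 = 1.5; cz_4 = 4.25; w_4 = 2; h_4 = 5.25; cx_5 = 7.25; cy_5 = 3.25; r_5 = 2; cx_6 = 3.5; cy_6 = 8.5; cz_6 = 5.75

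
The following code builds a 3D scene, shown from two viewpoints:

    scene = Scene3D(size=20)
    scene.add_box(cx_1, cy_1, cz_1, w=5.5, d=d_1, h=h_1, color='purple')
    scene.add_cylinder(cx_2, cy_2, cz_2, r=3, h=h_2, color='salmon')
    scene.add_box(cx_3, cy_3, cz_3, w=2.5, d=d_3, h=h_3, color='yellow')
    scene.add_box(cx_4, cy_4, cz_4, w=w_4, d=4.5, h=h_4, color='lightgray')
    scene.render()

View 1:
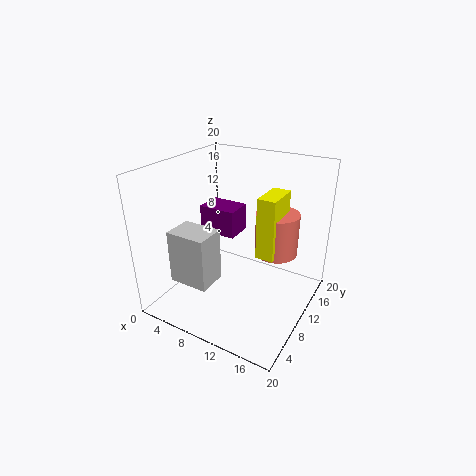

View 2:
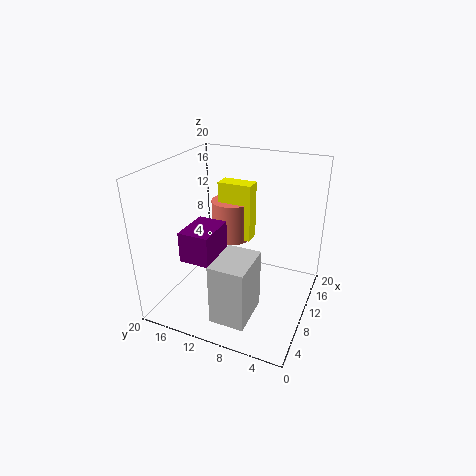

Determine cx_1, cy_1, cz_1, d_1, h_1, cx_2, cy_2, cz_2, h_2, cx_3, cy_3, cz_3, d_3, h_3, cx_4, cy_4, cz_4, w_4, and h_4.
cx_1 = 3; cy_1 = 11; cz_1 = 9; d_1 = 4; h_1 = 4; cx_2 = 14.5; cy_2 = 13; cz_2 = 7.5; h_2 = 6; cx_3 = 13; cy_3 = 9.5; cz_3 = 8; d_3 = 5; h_3 = 8.5; cx_4 = 1; cy_4 = 5.5; cz_4 = 2.5; w_4 = 6; h_4 = 8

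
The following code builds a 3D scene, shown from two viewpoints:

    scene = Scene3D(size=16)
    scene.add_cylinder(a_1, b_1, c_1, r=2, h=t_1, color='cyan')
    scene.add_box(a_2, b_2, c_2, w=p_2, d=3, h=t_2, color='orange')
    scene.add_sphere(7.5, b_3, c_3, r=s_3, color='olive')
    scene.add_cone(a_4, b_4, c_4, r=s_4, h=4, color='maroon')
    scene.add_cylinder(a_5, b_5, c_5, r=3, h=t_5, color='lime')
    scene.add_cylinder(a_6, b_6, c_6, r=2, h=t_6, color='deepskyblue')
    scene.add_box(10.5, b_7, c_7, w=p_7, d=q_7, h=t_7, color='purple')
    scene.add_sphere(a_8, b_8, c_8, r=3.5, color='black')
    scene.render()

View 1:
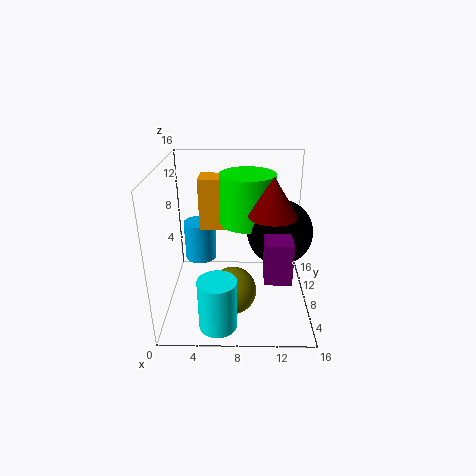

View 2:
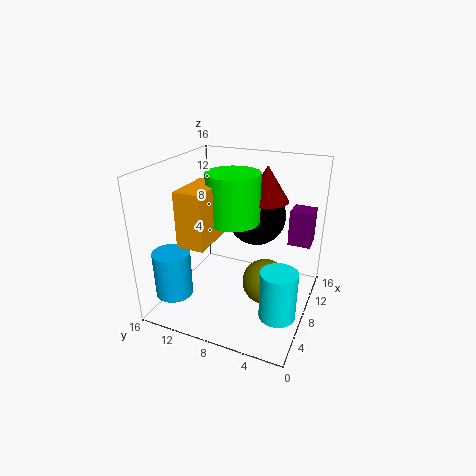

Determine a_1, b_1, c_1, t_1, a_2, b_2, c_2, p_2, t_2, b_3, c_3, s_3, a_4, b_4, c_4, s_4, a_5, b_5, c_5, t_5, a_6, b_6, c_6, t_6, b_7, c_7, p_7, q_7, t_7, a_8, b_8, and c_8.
a_1 = 6
b_1 = 2.5
c_1 = 0.5
t_1 = 5.5
a_2 = 3.5
b_2 = 10
c_2 = 8
p_2 = 5.5
t_2 = 6
b_3 = 4.5
c_3 = 3.5
s_3 = 2.5
a_4 = 11.5
b_4 = 6
c_4 = 11.5
s_4 = 2.5
a_5 = 9
b_5 = 9
c_5 = 9.5
t_5 = 5.5
a_6 = 3
b_6 = 13.5
c_6 = 2.5
t_6 = 5
b_7 = 0.5
c_7 = 7
p_7 = 2.5
q_7 = 2.5
t_7 = 4
a_8 = 12.5
b_8 = 7.5
c_8 = 9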